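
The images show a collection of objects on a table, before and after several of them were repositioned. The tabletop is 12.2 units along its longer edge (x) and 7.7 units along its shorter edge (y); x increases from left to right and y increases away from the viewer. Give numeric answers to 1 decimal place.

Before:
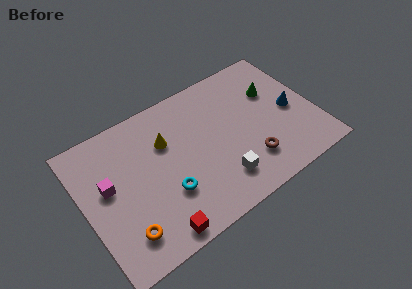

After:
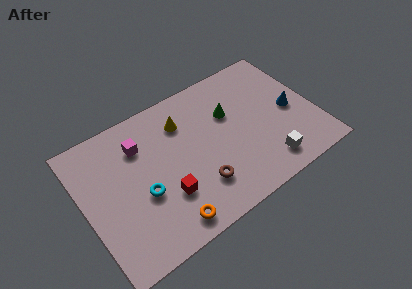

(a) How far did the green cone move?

2.4

From (10.3, 5.1) to (7.9, 5.0), the green cone covered √(2.4² + 0.1²) ≈ 2.4 units.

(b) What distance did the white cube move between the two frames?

2.4

From (6.8, 1.7) to (9.2, 1.3), the white cube covered √(2.4² + 0.4²) ≈ 2.4 units.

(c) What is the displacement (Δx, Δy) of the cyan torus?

(-1.2, 0.6)

The cyan torus was at about (4.1, 2.5) and moved to about (2.9, 3.1).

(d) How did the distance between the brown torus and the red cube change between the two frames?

-3.6

Before: roughly 5.3 units apart; after: 1.7. That's 3.6 units closer together.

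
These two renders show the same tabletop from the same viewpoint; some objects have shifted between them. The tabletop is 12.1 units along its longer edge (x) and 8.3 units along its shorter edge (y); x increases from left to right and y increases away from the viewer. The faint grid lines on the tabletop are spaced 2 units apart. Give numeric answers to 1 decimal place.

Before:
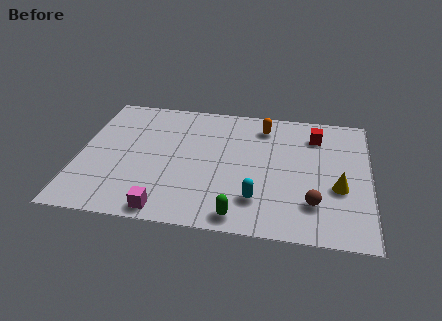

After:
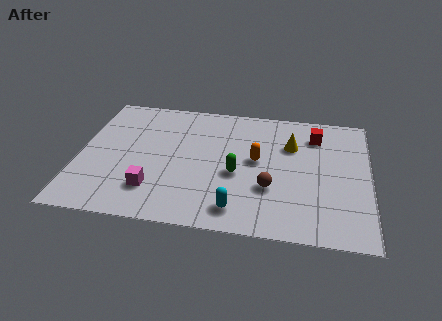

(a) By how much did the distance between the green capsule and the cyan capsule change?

+0.9

The distance was about 1.3 in the first image and 2.2 in the second, so they moved 0.9 units further apart.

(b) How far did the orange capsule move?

2.3

From (7.6, 6.8) to (7.4, 4.5), the orange capsule covered √(0.2² + 2.3²) ≈ 2.3 units.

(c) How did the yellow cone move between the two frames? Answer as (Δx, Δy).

(-2.0, 2.5)

From the two frames, the yellow cone sits at roughly (10.8, 3.2) before and (8.8, 5.7) after.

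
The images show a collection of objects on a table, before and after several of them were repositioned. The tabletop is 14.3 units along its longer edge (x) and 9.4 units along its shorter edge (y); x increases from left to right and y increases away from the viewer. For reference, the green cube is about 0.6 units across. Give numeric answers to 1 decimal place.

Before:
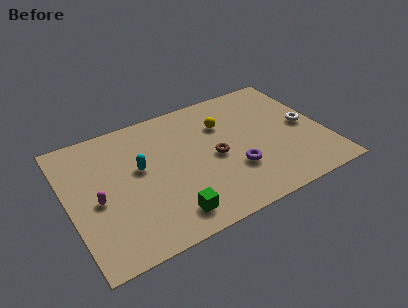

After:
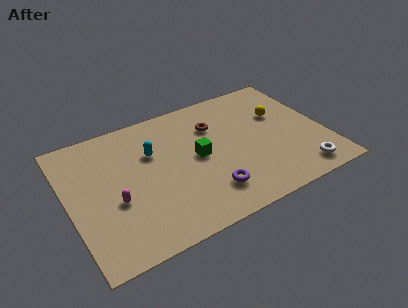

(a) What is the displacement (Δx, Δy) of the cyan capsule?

(0.8, 0.8)

The cyan capsule started near (4.0, 5.4) and ended near (4.8, 6.2).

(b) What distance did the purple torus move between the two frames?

1.8

The purple torus moved from about (9.0, 3.0) to (7.4, 2.1), a distance of √(1.6² + 0.9²) ≈ 1.8.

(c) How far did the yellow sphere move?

3.3

The yellow sphere moved from about (8.9, 6.6) to (12.1, 6.0), a distance of √(3.2² + 0.6²) ≈ 3.3.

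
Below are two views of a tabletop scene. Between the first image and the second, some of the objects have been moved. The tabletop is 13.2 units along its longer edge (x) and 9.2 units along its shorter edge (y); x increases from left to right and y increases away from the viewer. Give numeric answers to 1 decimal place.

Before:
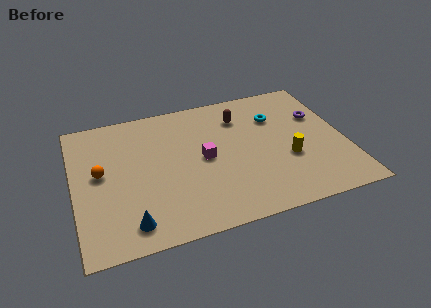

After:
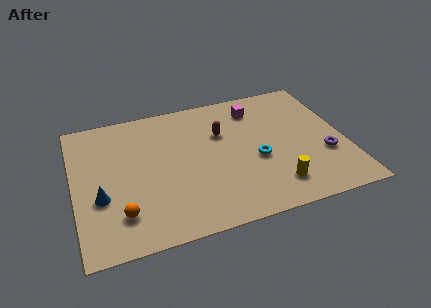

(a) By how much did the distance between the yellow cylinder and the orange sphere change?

-1.7

Before: roughly 9.1 units apart; after: 7.4. That's 1.7 units closer together.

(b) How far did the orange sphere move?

3.0

The orange sphere moved from about (1.3, 5.0) to (2.1, 2.1), a distance of √(0.8² + 2.9²) ≈ 3.0.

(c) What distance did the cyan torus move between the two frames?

3.0

From (10.0, 6.5) to (8.8, 3.8), the cyan torus covered √(1.2² + 2.7²) ≈ 3.0 units.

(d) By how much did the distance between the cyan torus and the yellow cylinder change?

-1.0

They were about 3.1 units apart before and 2.1 after — 1.0 units closer together.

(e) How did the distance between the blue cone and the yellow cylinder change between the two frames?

+0.4

Before: roughly 8.1 units apart; after: 8.5. That's 0.4 units further apart.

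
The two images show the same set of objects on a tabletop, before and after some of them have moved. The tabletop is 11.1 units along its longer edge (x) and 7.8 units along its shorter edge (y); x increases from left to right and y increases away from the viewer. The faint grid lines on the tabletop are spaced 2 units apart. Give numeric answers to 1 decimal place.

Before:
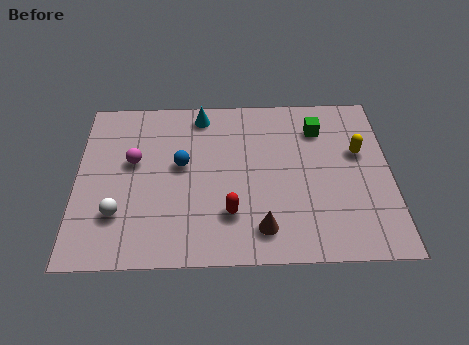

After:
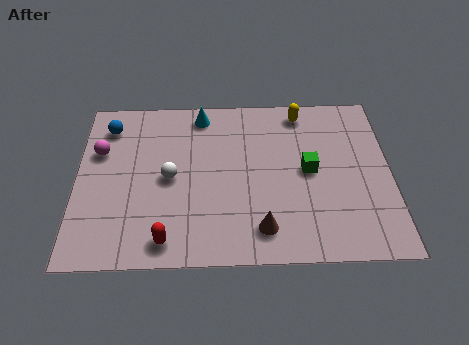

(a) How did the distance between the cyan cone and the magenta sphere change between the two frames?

+0.7

They were about 3.3 units apart before and 4.0 after — 0.7 units further apart.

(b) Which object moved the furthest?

the blue sphere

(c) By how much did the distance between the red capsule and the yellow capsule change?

+2.2

The distance was about 5.3 in the first image and 7.5 in the second, so they moved 2.2 units further apart.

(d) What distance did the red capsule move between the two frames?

2.5

The red capsule was near (5.4, 2.1) before and (3.2, 1.0) after, so it travelled √(2.2² + 1.1²) ≈ 2.5 units.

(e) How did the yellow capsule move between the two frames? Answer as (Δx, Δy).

(-2.0, 2.0)

The yellow capsule started near (10.0, 4.8) and ended near (8.0, 6.8).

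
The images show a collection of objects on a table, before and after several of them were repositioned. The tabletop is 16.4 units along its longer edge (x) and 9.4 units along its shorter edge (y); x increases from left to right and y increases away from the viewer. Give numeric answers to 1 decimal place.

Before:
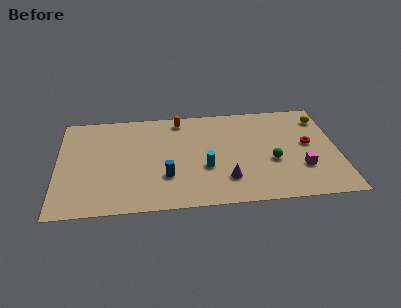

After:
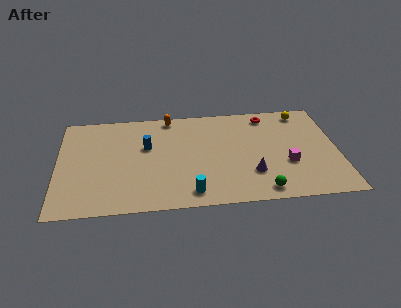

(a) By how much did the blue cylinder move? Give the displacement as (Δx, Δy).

(-1.1, 2.9)

The blue cylinder was at about (6.3, 2.9) and moved to about (5.2, 5.8).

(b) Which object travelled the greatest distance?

the red torus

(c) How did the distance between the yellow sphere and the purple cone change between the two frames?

-1.4

Before: roughly 7.8 units apart; after: 6.4. That's 1.4 units closer together.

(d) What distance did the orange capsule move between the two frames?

0.7

From (7.2, 8.2) to (6.6, 8.5), the orange capsule covered √(0.6² + 0.3²) ≈ 0.7 units.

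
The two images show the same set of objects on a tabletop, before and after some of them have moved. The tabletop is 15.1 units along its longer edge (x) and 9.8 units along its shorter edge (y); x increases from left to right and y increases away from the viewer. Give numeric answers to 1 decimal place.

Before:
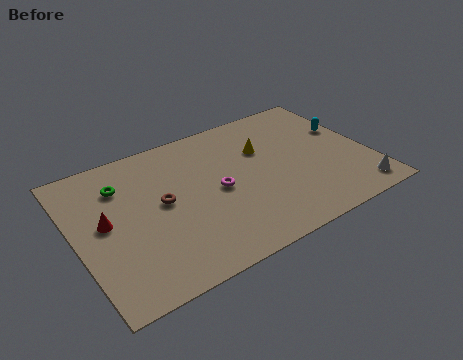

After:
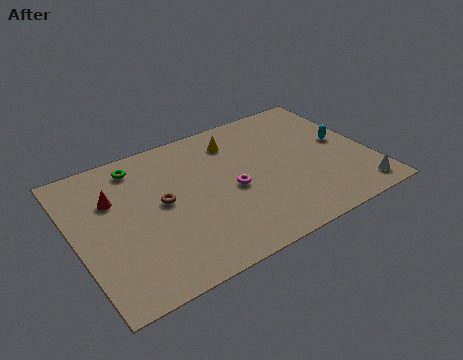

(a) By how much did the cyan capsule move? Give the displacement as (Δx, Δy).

(-0.4, -0.9)

The cyan capsule was at about (14.3, 6.1) and moved to about (13.9, 5.2).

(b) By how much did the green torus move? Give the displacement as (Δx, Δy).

(1.0, 1.0)

The green torus started near (2.6, 7.3) and ended near (3.6, 8.3).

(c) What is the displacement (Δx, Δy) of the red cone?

(0.6, 1.4)

The red cone started near (1.5, 5.2) and ended near (2.1, 6.6).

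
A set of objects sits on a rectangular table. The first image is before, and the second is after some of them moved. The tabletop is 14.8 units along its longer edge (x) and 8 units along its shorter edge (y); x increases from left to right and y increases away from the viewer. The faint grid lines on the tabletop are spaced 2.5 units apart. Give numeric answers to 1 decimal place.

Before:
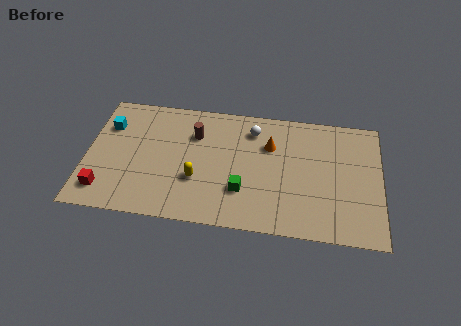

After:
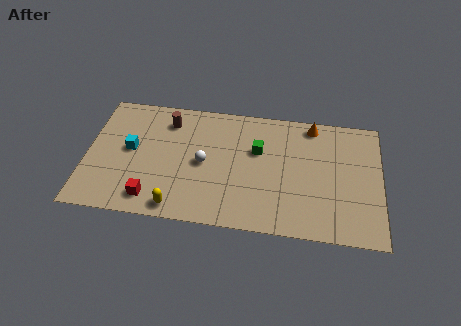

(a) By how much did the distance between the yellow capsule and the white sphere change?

-1.3

Before: roughly 4.5 units apart; after: 3.2. That's 1.3 units closer together.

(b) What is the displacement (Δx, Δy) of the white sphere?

(-2.4, -2.5)

From the two frames, the white sphere sits at roughly (8.3, 6.4) before and (5.9, 3.9) after.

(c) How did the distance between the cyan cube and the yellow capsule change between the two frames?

-1.2

The distance was about 5.4 in the first image and 4.2 in the second, so they moved 1.2 units closer together.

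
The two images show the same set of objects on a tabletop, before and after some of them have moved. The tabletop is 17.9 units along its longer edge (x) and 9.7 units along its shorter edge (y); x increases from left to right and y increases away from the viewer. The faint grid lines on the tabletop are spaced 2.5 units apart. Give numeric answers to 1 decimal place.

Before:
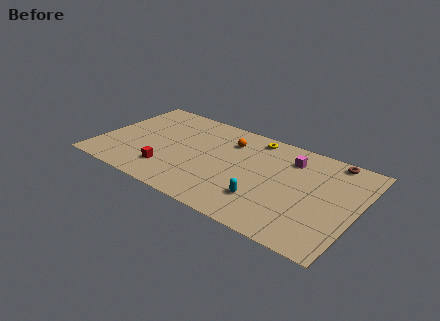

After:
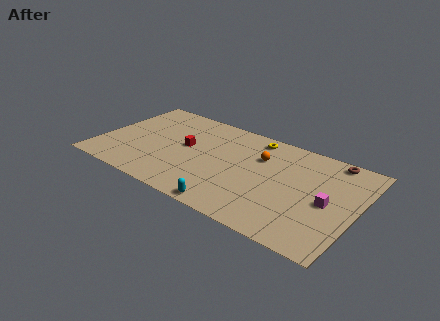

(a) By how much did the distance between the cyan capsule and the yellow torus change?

+1.6

The distance was about 6.1 in the first image and 7.7 in the second, so they moved 1.6 units further apart.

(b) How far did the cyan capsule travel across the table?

2.7

From (11.9, 2.6) to (9.9, 0.8), the cyan capsule covered √(2.0² + 1.8²) ≈ 2.7 units.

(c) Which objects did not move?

the yellow torus and the brown torus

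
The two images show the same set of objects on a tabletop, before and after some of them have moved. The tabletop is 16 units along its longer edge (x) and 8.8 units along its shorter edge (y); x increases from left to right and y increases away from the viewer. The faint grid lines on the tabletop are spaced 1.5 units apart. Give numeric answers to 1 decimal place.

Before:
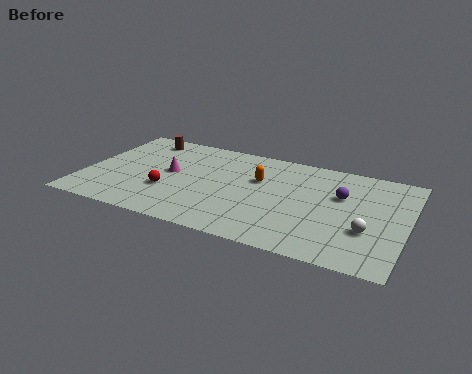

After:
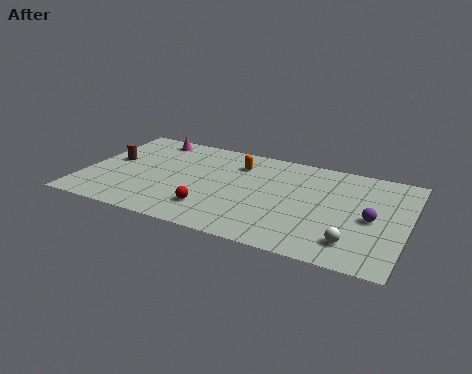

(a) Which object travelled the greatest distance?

the magenta cone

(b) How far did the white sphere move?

1.3

From (14.2, 3.0) to (13.6, 1.8), the white sphere covered √(0.6² + 1.2²) ≈ 1.3 units.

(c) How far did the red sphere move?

2.5

From (4.3, 3.0) to (6.6, 2.1), the red sphere covered √(2.3² + 0.9²) ≈ 2.5 units.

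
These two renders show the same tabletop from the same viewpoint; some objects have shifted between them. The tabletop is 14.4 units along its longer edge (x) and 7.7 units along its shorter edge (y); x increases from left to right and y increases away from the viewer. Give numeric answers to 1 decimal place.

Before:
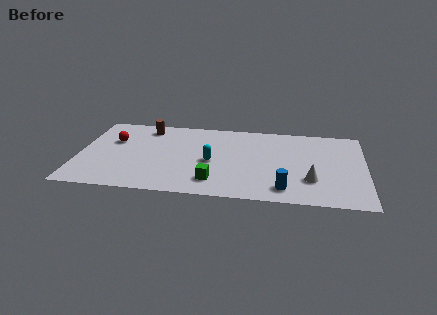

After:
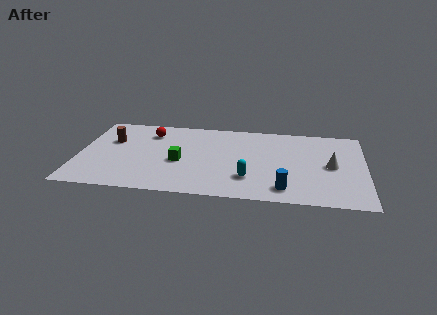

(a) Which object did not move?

the blue cylinder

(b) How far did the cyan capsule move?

2.4

From (6.7, 3.5) to (8.6, 2.1), the cyan capsule covered √(1.9² + 1.4²) ≈ 2.4 units.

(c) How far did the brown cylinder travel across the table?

2.3

The brown cylinder moved from about (3.3, 6.5) to (1.6, 5.0), a distance of √(1.7² + 1.5²) ≈ 2.3.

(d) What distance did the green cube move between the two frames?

2.5

From (6.9, 1.6) to (5.1, 3.3), the green cube covered √(1.8² + 1.7²) ≈ 2.5 units.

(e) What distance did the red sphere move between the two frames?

2.1

The red sphere was near (1.7, 5.0) before and (3.5, 6.0) after, so it travelled √(1.8² + 1.0²) ≈ 2.1 units.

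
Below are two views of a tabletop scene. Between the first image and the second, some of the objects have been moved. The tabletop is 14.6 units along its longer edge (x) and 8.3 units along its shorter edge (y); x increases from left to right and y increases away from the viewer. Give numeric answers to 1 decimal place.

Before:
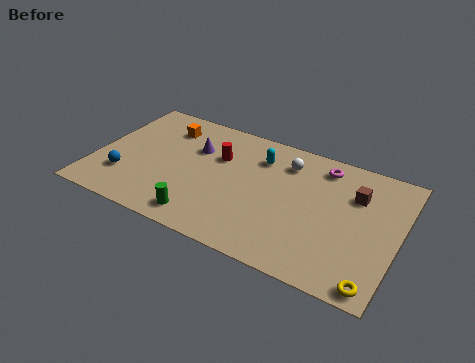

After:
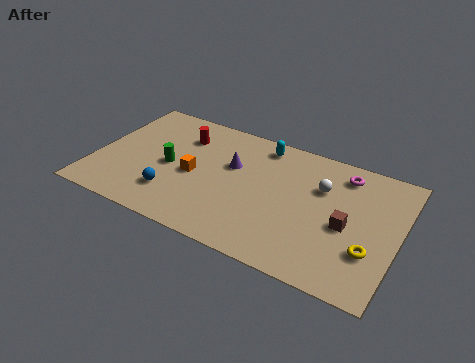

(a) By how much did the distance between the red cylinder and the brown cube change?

+2.1

The distance was about 6.6 in the first image and 8.7 in the second, so they moved 2.1 units further apart.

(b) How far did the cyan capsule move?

0.9

From (7.7, 6.3) to (7.7, 7.2), the cyan capsule covered √(0.0² + 0.9²) ≈ 0.9 units.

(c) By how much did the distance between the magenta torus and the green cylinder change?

+0.9

The distance was about 7.7 in the first image and 8.6 in the second, so they moved 0.9 units further apart.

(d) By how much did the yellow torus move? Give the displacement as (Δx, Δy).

(-0.4, 1.8)

The yellow torus was at about (13.8, 0.8) and moved to about (13.4, 2.6).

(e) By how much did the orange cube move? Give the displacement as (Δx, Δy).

(1.8, -2.7)

From the two frames, the orange cube sits at roughly (3.0, 6.5) before and (4.8, 3.8) after.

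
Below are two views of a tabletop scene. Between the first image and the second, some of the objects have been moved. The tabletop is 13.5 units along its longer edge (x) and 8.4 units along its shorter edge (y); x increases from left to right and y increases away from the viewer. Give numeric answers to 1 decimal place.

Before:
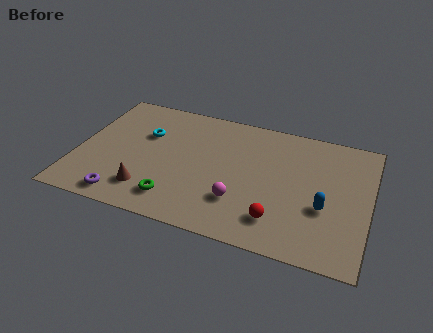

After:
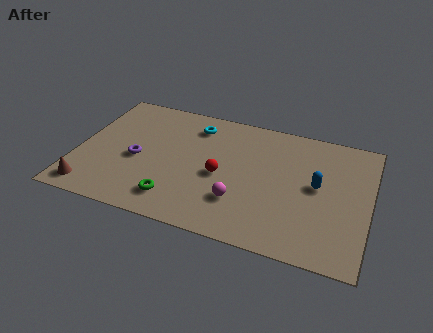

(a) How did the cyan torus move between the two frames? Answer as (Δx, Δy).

(2.2, 1.3)

From the two frames, the cyan torus sits at roughly (3.0, 5.5) before and (5.2, 6.8) after.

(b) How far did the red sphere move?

3.4

From (9.5, 1.8) to (6.7, 3.8), the red sphere covered √(2.8² + 2.0²) ≈ 3.4 units.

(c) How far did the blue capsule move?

1.4

From (11.5, 3.2) to (11.1, 4.5), the blue capsule covered √(0.4² + 1.3²) ≈ 1.4 units.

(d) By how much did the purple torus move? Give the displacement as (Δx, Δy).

(0.3, 2.7)

The purple torus started near (2.5, 1.0) and ended near (2.8, 3.7).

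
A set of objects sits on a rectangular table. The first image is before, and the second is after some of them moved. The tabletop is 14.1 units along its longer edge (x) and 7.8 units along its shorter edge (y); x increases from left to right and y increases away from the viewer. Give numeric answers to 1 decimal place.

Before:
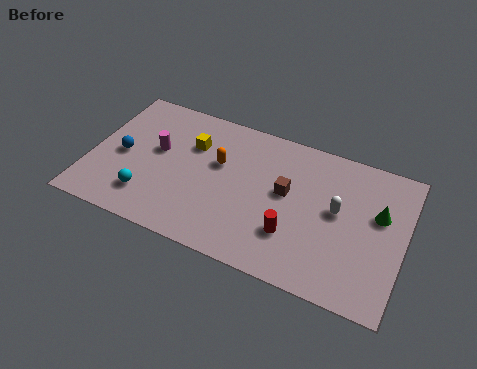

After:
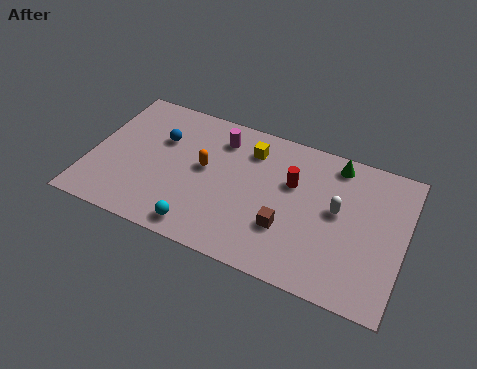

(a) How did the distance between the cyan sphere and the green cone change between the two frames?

-2.5

They were about 10.5 units apart before and 8.0 after — 2.5 units closer together.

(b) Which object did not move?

the white capsule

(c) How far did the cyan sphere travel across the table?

2.6

From (2.8, 1.8) to (5.3, 1.0), the cyan sphere covered √(2.5² + 0.8²) ≈ 2.6 units.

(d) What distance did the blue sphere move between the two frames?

2.2

From (1.4, 3.7) to (3.0, 5.2), the blue sphere covered √(1.6² + 1.5²) ≈ 2.2 units.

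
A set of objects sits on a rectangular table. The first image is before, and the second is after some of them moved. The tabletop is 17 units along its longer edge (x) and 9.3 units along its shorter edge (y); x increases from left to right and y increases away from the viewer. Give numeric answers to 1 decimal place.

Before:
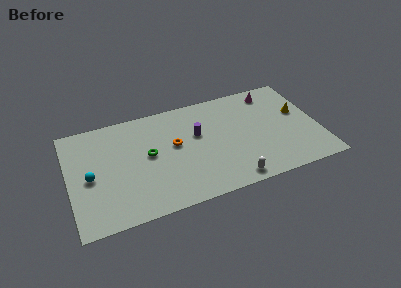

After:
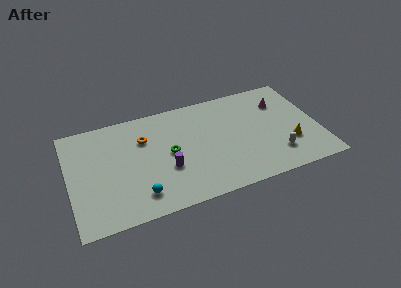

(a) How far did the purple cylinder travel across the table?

3.3

The purple cylinder moved from about (8.8, 5.7) to (6.5, 3.4), a distance of √(2.3² + 2.3²) ≈ 3.3.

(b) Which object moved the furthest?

the cyan sphere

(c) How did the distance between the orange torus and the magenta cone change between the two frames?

+2.0

They were about 7.5 units apart before and 9.5 after — 2.0 units further apart.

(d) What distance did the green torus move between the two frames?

1.4

The green torus moved from about (5.4, 5.0) to (6.8, 4.7), a distance of √(1.4² + 0.3²) ≈ 1.4.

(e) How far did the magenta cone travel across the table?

1.2

From (14.2, 7.9) to (14.7, 6.8), the magenta cone covered √(0.5² + 1.1²) ≈ 1.2 units.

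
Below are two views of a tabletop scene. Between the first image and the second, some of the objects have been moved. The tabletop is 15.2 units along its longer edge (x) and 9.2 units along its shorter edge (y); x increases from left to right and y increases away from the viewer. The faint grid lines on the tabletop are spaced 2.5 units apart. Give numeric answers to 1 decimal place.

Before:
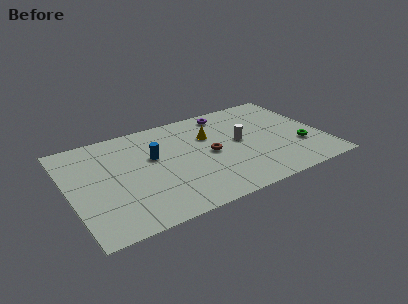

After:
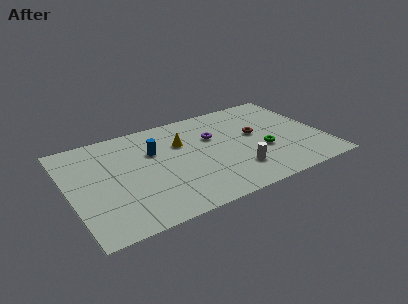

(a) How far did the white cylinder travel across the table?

2.7

The white cylinder moved from about (10.3, 4.9) to (9.7, 2.3), a distance of √(0.6² + 2.6²) ≈ 2.7.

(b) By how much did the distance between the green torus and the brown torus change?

-3.8

Before: roughly 5.5 units apart; after: 1.7. That's 3.8 units closer together.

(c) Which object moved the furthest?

the brown torus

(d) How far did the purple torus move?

2.3

The purple torus was near (9.9, 8.0) before and (8.8, 6.0) after, so it travelled √(1.1² + 2.0²) ≈ 2.3 units.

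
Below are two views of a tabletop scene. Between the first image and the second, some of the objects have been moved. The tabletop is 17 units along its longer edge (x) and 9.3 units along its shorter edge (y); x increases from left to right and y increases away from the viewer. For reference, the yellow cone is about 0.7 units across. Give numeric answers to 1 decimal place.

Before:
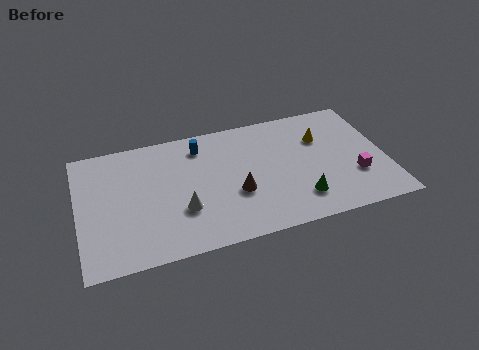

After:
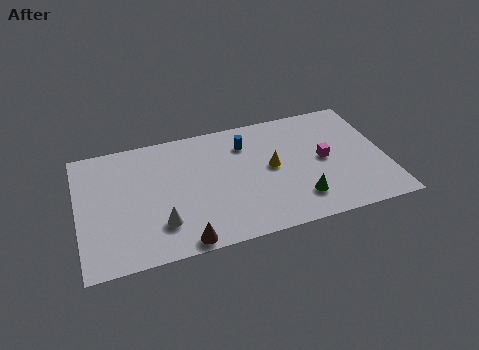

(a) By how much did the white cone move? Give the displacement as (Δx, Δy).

(-1.2, -0.7)

The white cone was at about (5.6, 3.1) and moved to about (4.4, 2.4).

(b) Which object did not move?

the green cone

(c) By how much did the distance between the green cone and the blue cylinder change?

-1.9

The distance was about 7.5 in the first image and 5.6 in the second, so they moved 1.9 units closer together.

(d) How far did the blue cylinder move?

2.5

The blue cylinder moved from about (6.9, 7.6) to (9.4, 7.1), a distance of √(2.5² + 0.5²) ≈ 2.5.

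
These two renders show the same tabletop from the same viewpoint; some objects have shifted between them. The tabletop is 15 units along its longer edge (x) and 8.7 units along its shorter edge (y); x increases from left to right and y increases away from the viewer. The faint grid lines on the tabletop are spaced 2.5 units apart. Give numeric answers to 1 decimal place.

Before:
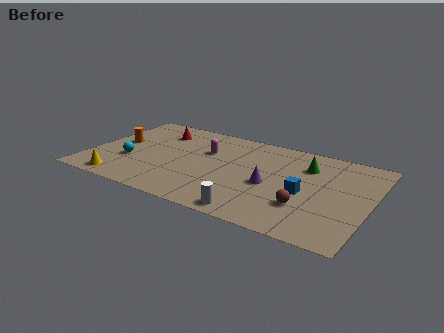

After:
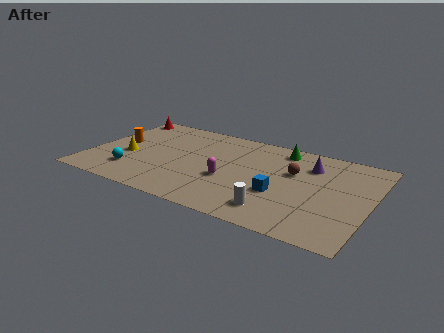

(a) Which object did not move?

the orange cylinder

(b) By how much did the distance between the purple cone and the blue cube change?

+1.7

Before: roughly 1.8 units apart; after: 3.5. That's 1.7 units further apart.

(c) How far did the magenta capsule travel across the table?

2.8

From (6.0, 5.7) to (7.6, 3.4), the magenta capsule covered √(1.6² + 2.3²) ≈ 2.8 units.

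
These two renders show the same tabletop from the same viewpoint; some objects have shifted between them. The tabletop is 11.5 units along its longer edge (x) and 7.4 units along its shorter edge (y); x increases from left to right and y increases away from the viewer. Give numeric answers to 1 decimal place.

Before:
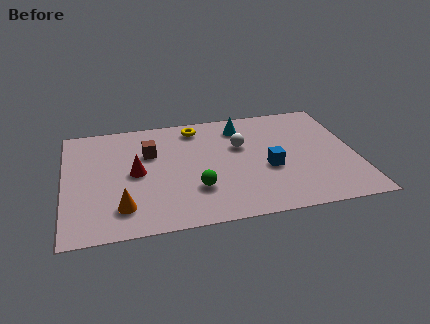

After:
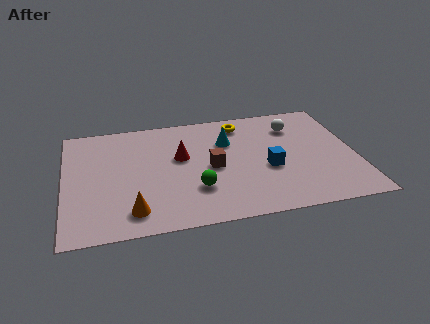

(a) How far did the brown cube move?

2.8

The brown cube was near (3.4, 4.9) before and (5.8, 3.5) after, so it travelled √(2.4² + 1.4²) ≈ 2.8 units.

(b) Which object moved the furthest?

the brown cube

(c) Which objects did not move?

the blue cube and the green sphere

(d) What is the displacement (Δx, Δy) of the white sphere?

(2.2, 0.9)

The white sphere started near (7.0, 4.7) and ended near (9.2, 5.6).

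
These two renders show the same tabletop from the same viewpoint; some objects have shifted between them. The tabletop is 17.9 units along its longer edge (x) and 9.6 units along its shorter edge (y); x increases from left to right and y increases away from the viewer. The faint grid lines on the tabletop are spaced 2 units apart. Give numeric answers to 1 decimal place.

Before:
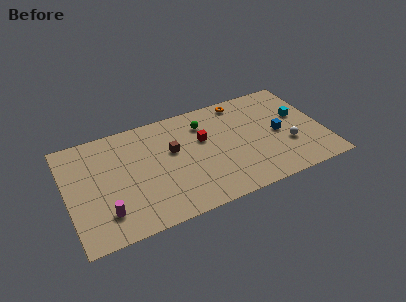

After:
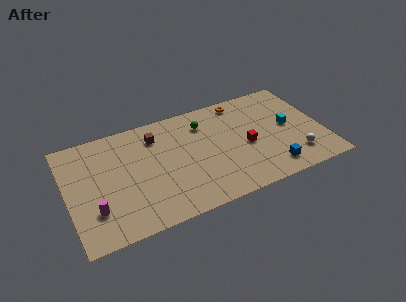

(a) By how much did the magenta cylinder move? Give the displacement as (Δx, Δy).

(-0.7, 0.5)

From the two frames, the magenta cylinder sits at roughly (2.4, 2.2) before and (1.7, 2.7) after.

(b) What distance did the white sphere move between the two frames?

1.3

The white sphere moved from about (15.3, 3.3) to (15.7, 2.1), a distance of √(0.4² + 1.2²) ≈ 1.3.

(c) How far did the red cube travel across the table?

3.4

The red cube was near (9.6, 6.0) before and (12.5, 4.3) after, so it travelled √(2.9² + 1.7²) ≈ 3.4 units.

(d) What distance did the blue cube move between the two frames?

3.1

From (14.8, 4.6) to (13.9, 1.6), the blue cube covered √(0.9² + 3.0²) ≈ 3.1 units.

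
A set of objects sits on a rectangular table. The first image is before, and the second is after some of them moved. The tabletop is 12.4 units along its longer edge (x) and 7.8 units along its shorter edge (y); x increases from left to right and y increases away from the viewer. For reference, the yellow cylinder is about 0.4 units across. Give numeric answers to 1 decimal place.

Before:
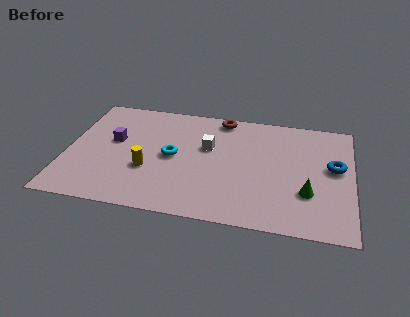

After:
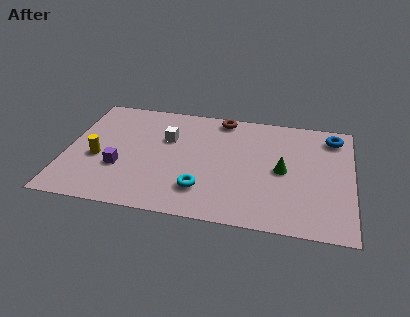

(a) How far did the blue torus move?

2.1

The blue torus moved from about (11.6, 4.4) to (11.5, 6.5), a distance of √(0.1² + 2.1²) ≈ 2.1.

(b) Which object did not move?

the brown torus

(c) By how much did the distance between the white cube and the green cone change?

+0.3

The distance was about 5.0 in the first image and 5.3 in the second, so they moved 0.3 units further apart.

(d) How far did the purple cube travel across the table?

1.8

The purple cube moved from about (2.0, 4.5) to (2.4, 2.7), a distance of √(0.4² + 1.8²) ≈ 1.8.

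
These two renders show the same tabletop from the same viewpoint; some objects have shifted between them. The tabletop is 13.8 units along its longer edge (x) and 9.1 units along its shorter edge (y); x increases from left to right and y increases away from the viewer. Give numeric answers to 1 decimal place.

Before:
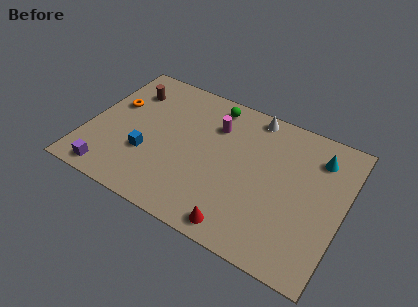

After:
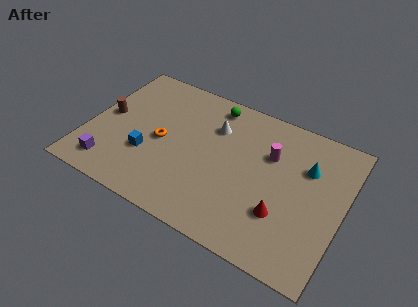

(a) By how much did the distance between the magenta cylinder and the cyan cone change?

-3.6

Before: roughly 5.6 units apart; after: 2.0. That's 3.6 units closer together.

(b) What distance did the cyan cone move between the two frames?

1.0

The cyan cone was near (12.2, 7.1) before and (11.7, 6.2) after, so it travelled √(0.5² + 0.9²) ≈ 1.0 units.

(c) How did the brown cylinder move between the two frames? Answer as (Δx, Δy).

(-0.9, -2.2)

From the two frames, the brown cylinder sits at roughly (1.8, 6.9) before and (0.9, 4.7) after.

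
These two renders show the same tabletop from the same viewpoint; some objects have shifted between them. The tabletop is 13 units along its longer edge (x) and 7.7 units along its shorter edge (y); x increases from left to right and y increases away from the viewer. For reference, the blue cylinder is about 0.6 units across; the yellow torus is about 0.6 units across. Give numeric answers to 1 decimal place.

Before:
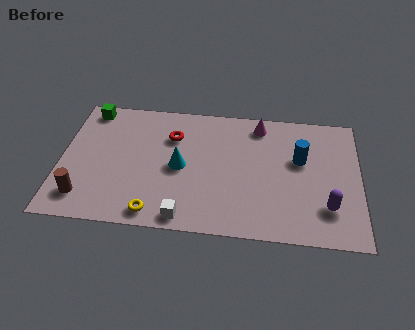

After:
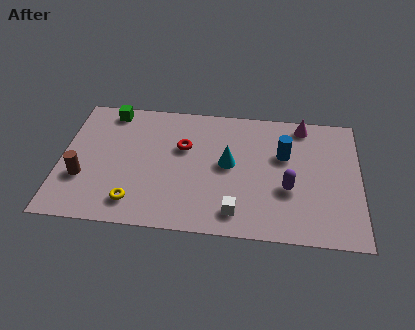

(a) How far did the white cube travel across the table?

2.3

From (5.5, 0.8) to (7.7, 1.3), the white cube covered √(2.2² + 0.5²) ≈ 2.3 units.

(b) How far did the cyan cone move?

2.1

From (5.2, 3.7) to (7.3, 4.1), the cyan cone covered √(2.1² + 0.4²) ≈ 2.1 units.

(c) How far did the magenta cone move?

1.9

The magenta cone was near (8.6, 6.6) before and (10.5, 6.8) after, so it travelled √(1.9² + 0.2²) ≈ 1.9 units.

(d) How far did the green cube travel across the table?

0.9

From (1.1, 6.8) to (2.0, 6.8), the green cube covered √(0.9² + 0.0²) ≈ 0.9 units.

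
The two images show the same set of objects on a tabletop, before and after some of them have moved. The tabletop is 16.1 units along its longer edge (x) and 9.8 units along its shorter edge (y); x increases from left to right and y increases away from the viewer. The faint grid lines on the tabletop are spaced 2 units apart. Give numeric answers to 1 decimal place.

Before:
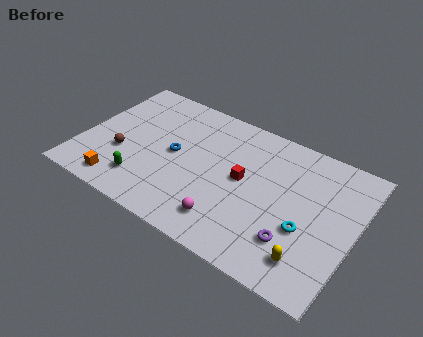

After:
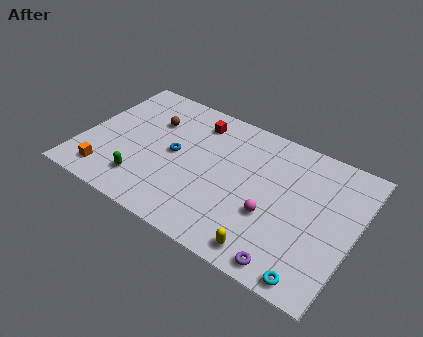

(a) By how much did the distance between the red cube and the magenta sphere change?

+3.5

Before: roughly 3.3 units apart; after: 6.8. That's 3.5 units further apart.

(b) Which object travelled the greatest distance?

the red cube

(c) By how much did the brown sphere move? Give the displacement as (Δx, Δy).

(1.2, 3.3)

The brown sphere started near (2.5, 3.5) and ended near (3.7, 6.8).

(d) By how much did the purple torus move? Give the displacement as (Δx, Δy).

(0.0, -1.6)

The purple torus was at about (12.9, 2.6) and moved to about (12.9, 1.0).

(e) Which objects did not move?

the green capsule and the blue torus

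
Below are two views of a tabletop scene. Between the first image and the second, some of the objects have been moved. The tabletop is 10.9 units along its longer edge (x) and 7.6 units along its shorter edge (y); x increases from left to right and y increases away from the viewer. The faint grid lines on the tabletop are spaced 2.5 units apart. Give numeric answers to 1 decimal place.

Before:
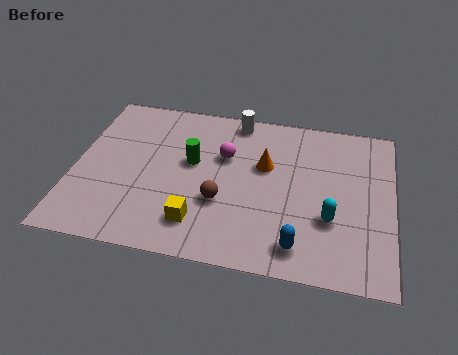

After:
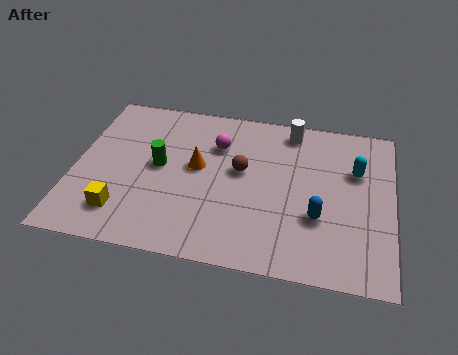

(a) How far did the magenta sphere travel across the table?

0.6

The magenta sphere was near (5.1, 4.9) before and (4.8, 5.4) after, so it travelled √(0.3² + 0.5²) ≈ 0.6 units.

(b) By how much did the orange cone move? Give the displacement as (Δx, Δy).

(-2.3, -0.5)

The orange cone started near (6.5, 4.7) and ended near (4.2, 4.2).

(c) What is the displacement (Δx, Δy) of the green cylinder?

(-1.1, -0.4)

The green cylinder started near (4.0, 4.4) and ended near (2.9, 4.0).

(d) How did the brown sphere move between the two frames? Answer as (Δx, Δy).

(0.6, 1.6)

The brown sphere started near (5.1, 2.7) and ended near (5.7, 4.3).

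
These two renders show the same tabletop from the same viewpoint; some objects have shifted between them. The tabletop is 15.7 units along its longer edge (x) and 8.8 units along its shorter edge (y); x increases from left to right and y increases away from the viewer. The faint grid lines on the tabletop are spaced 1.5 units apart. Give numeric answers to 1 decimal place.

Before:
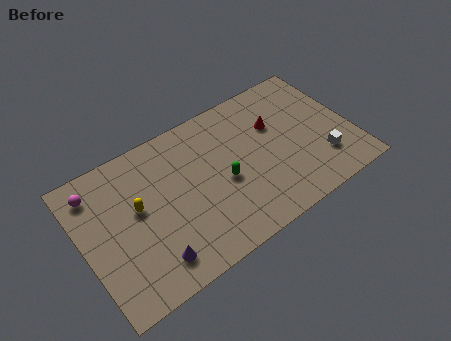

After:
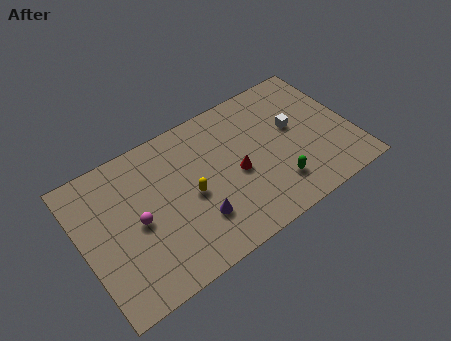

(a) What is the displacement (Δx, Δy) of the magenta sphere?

(2.0, -3.0)

From the two frames, the magenta sphere sits at roughly (1.1, 7.2) before and (3.1, 4.2) after.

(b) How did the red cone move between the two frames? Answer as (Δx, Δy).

(-2.6, -1.8)

The red cone started near (11.5, 5.8) and ended near (8.9, 4.0).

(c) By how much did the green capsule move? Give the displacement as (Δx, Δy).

(2.8, -1.8)

From the two frames, the green capsule sits at roughly (8.1, 3.9) before and (10.9, 2.1) after.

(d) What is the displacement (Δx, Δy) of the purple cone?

(2.8, 0.9)

The purple cone started near (3.5, 1.6) and ended near (6.3, 2.5).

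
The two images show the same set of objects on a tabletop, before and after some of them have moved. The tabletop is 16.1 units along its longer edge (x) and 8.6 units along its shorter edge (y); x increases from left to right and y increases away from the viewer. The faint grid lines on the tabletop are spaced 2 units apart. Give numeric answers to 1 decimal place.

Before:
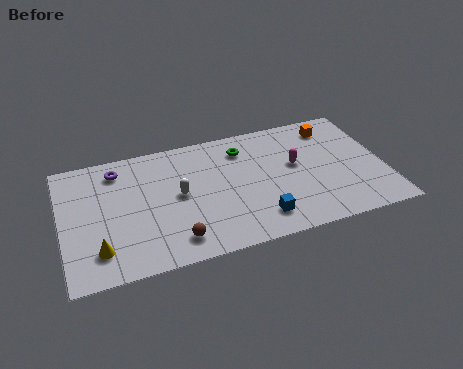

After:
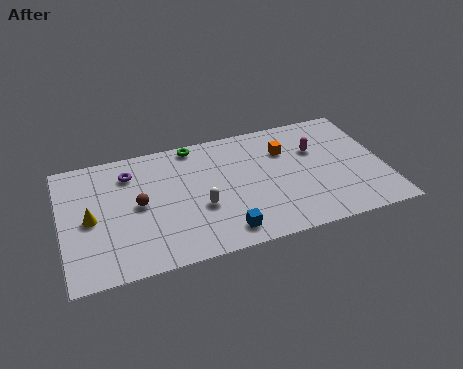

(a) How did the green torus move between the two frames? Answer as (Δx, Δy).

(-2.4, 1.0)

From the two frames, the green torus sits at roughly (9.2, 6.8) before and (6.8, 7.8) after.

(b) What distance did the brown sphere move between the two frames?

3.3

The brown sphere was near (5.4, 1.5) before and (3.8, 4.4) after, so it travelled √(1.6² + 2.9²) ≈ 3.3 units.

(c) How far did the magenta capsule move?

1.4

The magenta capsule moved from about (11.7, 4.9) to (12.8, 5.7), a distance of √(1.1² + 0.8²) ≈ 1.4.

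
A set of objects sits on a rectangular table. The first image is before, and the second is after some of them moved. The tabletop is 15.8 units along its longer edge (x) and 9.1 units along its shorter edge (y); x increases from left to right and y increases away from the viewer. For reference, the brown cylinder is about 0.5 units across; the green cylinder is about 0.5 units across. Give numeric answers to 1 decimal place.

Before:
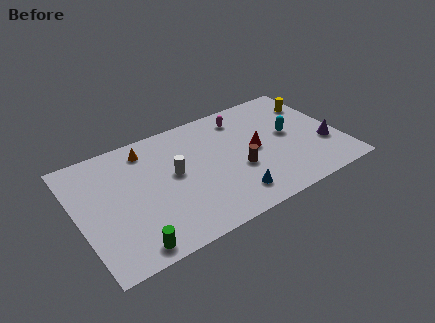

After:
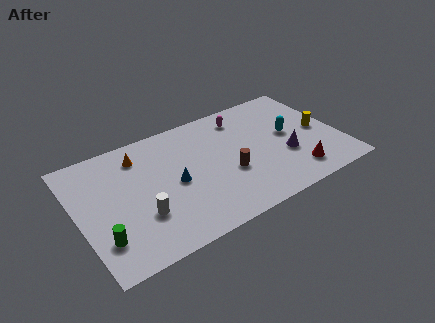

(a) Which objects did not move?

the magenta capsule and the cyan capsule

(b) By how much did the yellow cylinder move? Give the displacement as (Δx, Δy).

(-0.1, -2.4)

The yellow cylinder started near (14.8, 6.8) and ended near (14.7, 4.4).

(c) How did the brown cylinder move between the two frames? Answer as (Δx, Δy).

(-0.6, 0.0)

The brown cylinder started near (9.5, 3.5) and ended near (8.9, 3.5).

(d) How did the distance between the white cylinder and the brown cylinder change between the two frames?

+1.4

They were about 4.0 units apart before and 5.4 after — 1.4 units further apart.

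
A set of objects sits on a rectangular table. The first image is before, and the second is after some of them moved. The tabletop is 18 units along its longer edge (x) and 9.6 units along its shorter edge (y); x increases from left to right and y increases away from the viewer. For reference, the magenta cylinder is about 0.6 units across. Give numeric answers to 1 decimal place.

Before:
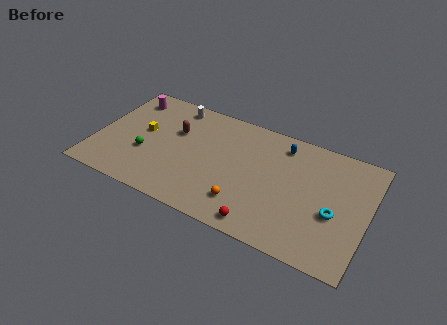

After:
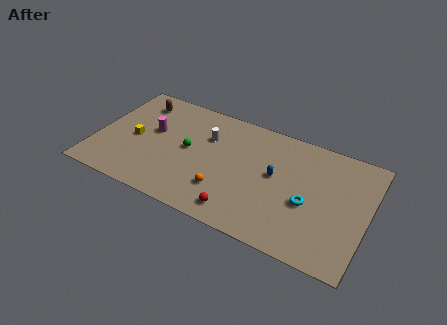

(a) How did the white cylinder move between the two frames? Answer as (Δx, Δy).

(2.5, -1.8)

The white cylinder was at about (4.7, 8.4) and moved to about (7.2, 6.6).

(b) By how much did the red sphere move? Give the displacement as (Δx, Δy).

(-1.5, 0.3)

The red sphere was at about (11.5, 1.1) and moved to about (10.0, 1.4).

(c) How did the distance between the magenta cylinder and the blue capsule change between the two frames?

-2.2

They were about 10.5 units apart before and 8.3 after — 2.2 units closer together.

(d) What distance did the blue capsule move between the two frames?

2.7

From (12.1, 8.0) to (11.9, 5.3), the blue capsule covered √(0.2² + 2.7²) ≈ 2.7 units.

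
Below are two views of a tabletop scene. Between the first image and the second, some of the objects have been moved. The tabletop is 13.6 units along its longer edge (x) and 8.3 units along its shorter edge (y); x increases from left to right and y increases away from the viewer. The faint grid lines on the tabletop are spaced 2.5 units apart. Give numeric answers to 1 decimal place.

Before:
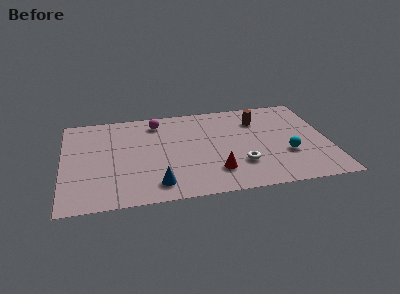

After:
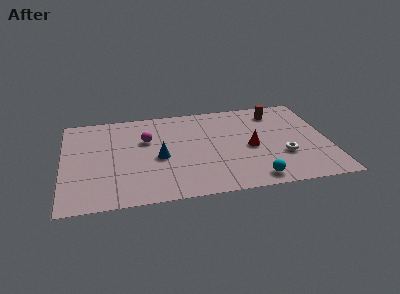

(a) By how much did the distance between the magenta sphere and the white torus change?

+1.3

Before: roughly 6.1 units apart; after: 7.4. That's 1.3 units further apart.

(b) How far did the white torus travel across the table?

2.2

The white torus moved from about (9.0, 2.4) to (11.2, 2.8), a distance of √(2.2² + 0.4²) ≈ 2.2.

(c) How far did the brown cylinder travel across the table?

1.2

From (10.1, 6.2) to (11.1, 6.8), the brown cylinder covered √(1.0² + 0.6²) ≈ 1.2 units.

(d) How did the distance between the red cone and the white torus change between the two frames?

+0.5

Before: roughly 1.4 units apart; after: 1.9. That's 0.5 units further apart.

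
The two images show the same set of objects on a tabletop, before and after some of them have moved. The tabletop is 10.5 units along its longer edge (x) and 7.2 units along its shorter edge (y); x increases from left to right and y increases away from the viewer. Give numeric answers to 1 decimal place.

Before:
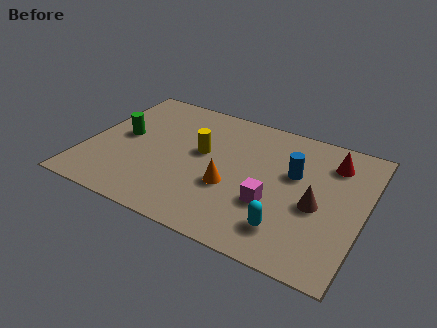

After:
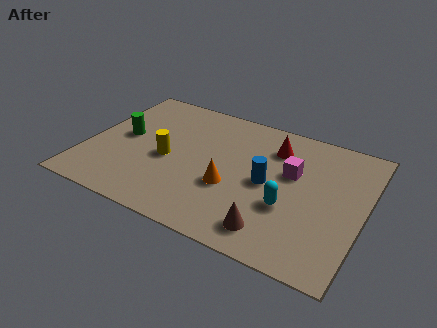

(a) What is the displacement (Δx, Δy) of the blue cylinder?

(-0.9, -0.9)

The blue cylinder started near (7.8, 4.4) and ended near (6.9, 3.5).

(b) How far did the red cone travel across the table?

2.2

The red cone was near (9.1, 5.6) before and (6.9, 5.5) after, so it travelled √(2.2² + 0.1²) ≈ 2.2 units.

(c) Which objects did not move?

the orange cone and the green cylinder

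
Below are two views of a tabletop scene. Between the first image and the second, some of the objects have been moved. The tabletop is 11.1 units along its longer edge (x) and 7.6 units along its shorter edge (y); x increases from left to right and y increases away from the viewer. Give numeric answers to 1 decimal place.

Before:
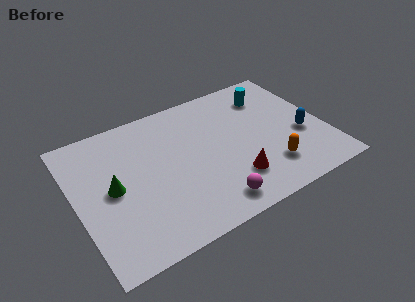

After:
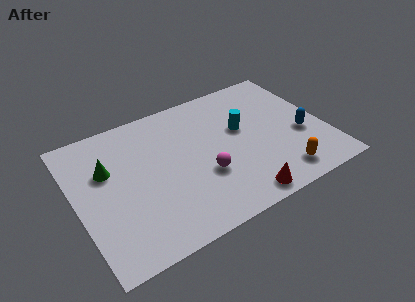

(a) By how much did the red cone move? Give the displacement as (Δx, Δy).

(0.1, -1.1)

The red cone started near (6.7, 1.9) and ended near (6.8, 0.8).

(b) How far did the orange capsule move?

0.7

From (8.3, 1.8) to (8.7, 1.2), the orange capsule covered √(0.4² + 0.6²) ≈ 0.7 units.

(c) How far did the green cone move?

1.1

The green cone was near (1.6, 3.8) before and (1.5, 4.9) after, so it travelled √(0.1² + 1.1²) ≈ 1.1 units.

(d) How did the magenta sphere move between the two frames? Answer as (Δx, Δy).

(-0.1, 1.6)

The magenta sphere was at about (5.6, 1.1) and moved to about (5.5, 2.7).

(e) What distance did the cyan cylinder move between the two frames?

2.1

From (9.0, 5.9) to (7.5, 4.5), the cyan cylinder covered √(1.5² + 1.4²) ≈ 2.1 units.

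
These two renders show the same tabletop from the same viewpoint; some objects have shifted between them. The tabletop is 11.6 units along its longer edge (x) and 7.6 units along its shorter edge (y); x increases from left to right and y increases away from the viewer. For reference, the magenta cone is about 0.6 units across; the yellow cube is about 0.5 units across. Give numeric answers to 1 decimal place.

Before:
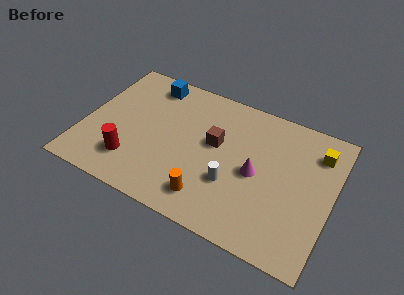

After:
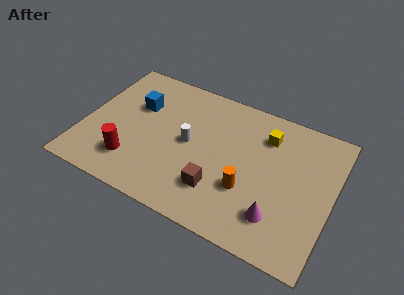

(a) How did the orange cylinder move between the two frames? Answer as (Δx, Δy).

(1.6, 1.2)

The orange cylinder was at about (6.2, 1.4) and moved to about (7.8, 2.6).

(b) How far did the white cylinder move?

2.6

The white cylinder moved from about (7.1, 2.6) to (4.9, 3.9), a distance of √(2.2² + 1.3²) ≈ 2.6.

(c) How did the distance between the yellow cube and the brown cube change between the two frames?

-0.6

They were about 4.8 units apart before and 4.2 after — 0.6 units closer together.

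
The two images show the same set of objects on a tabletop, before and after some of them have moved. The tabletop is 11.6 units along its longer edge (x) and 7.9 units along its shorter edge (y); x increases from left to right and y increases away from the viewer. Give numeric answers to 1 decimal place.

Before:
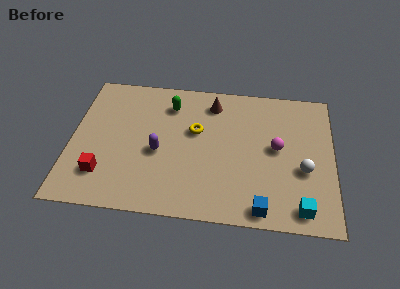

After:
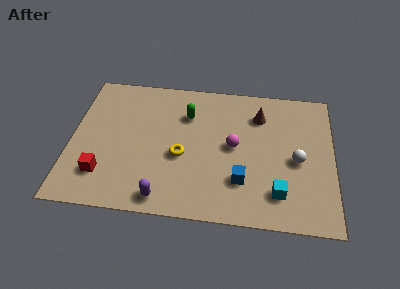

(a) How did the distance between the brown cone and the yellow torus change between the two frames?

+2.5

Before: roughly 1.8 units apart; after: 4.3. That's 2.5 units further apart.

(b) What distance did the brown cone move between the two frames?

2.2

The brown cone moved from about (6.2, 6.5) to (8.3, 6.0), a distance of √(2.1² + 0.5²) ≈ 2.2.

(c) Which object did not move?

the red cube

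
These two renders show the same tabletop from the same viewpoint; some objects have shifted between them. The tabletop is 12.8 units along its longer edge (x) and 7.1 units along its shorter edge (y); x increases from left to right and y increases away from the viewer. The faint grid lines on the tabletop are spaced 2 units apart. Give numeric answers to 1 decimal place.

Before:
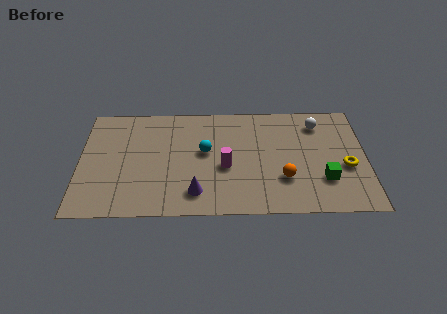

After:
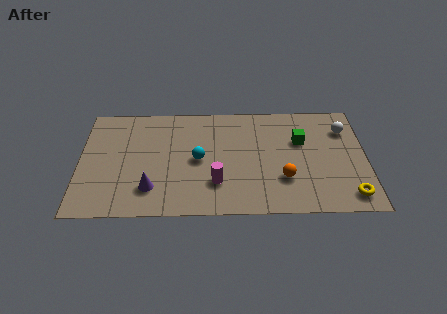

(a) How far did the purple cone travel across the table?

2.0

The purple cone moved from about (5.2, 1.4) to (3.2, 1.7), a distance of √(2.0² + 0.3²) ≈ 2.0.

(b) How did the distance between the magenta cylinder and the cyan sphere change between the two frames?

+0.4

The distance was about 1.3 in the first image and 1.7 in the second, so they moved 0.4 units further apart.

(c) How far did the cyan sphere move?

0.6

The cyan sphere was near (5.6, 4.0) before and (5.3, 3.5) after, so it travelled √(0.3² + 0.5²) ≈ 0.6 units.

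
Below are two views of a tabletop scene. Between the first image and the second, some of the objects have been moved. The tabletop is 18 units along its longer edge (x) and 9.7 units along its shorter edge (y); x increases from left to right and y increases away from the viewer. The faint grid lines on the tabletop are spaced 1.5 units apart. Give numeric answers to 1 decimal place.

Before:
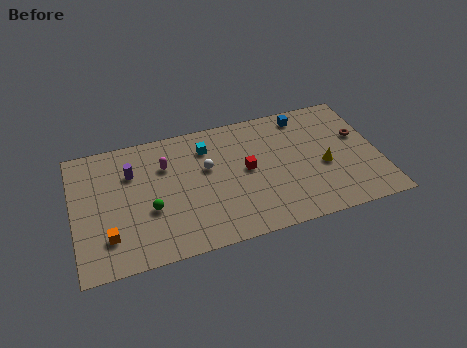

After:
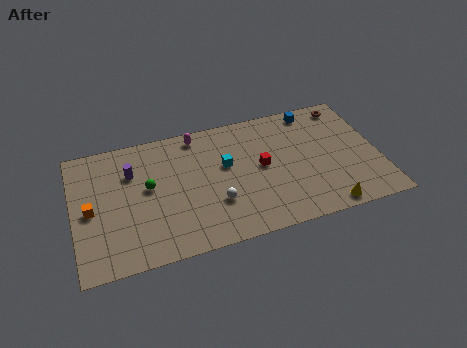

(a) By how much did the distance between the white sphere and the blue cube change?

+1.9

They were about 6.5 units apart before and 8.4 after — 1.9 units further apart.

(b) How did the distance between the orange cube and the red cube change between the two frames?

+1.4

They were about 8.7 units apart before and 10.1 after — 1.4 units further apart.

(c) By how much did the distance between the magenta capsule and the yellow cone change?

+0.8

They were about 9.6 units apart before and 10.4 after — 0.8 units further apart.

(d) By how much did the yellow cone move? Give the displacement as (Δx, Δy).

(-0.2, -3.2)

The yellow cone was at about (14.7, 4.1) and moved to about (14.5, 0.9).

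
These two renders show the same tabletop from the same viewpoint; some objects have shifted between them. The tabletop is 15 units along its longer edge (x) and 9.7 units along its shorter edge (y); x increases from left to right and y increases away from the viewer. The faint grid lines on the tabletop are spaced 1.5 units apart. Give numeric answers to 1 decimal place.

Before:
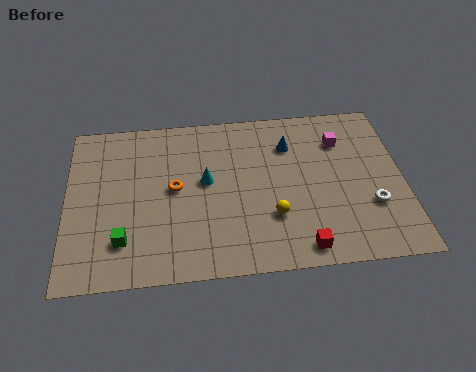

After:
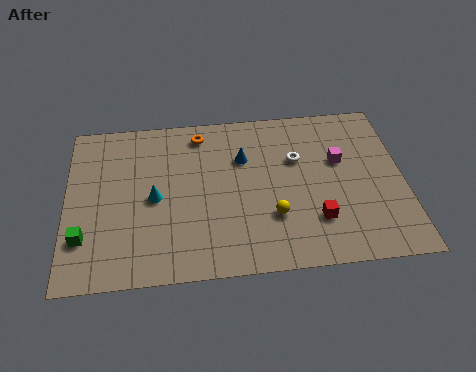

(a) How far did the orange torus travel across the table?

3.4

The orange torus was near (4.8, 5.1) before and (6.0, 8.3) after, so it travelled √(1.2² + 3.2²) ≈ 3.4 units.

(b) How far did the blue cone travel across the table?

2.2

From (10.0, 7.2) to (7.9, 6.6), the blue cone covered √(2.1² + 0.6²) ≈ 2.2 units.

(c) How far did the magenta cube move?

1.2

The magenta cube was near (12.3, 7.2) before and (12.2, 6.0) after, so it travelled √(0.1² + 1.2²) ≈ 1.2 units.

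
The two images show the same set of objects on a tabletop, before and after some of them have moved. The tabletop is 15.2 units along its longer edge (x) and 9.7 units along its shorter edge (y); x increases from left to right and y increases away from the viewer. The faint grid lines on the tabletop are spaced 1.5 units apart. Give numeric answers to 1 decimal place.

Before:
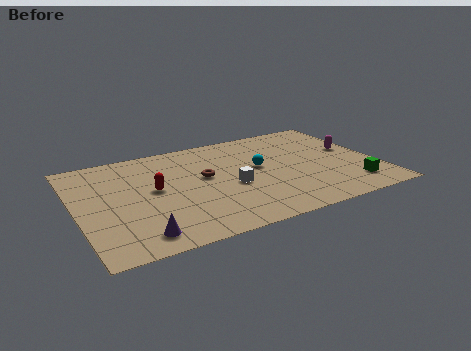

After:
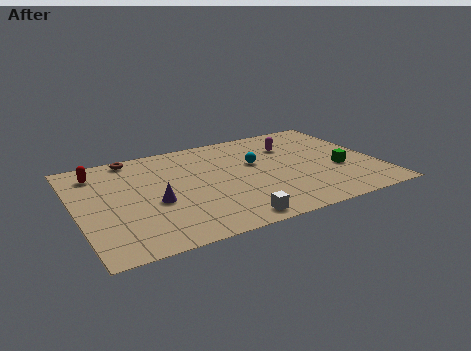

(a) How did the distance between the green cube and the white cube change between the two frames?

+0.3

They were about 6.3 units apart before and 6.6 after — 0.3 units further apart.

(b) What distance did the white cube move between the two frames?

3.1

The white cube moved from about (7.7, 4.1) to (7.2, 1.0), a distance of √(0.5² + 3.1²) ≈ 3.1.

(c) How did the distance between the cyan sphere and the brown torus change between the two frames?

+3.9

Before: roughly 2.8 units apart; after: 6.7. That's 3.9 units further apart.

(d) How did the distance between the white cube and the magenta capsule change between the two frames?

+0.6

Before: roughly 6.6 units apart; after: 7.2. That's 0.6 units further apart.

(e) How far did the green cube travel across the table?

1.8

From (13.6, 1.9) to (13.2, 3.7), the green cube covered √(0.4² + 1.8²) ≈ 1.8 units.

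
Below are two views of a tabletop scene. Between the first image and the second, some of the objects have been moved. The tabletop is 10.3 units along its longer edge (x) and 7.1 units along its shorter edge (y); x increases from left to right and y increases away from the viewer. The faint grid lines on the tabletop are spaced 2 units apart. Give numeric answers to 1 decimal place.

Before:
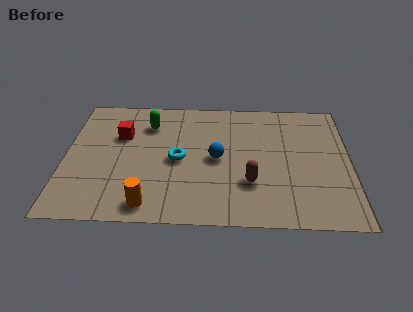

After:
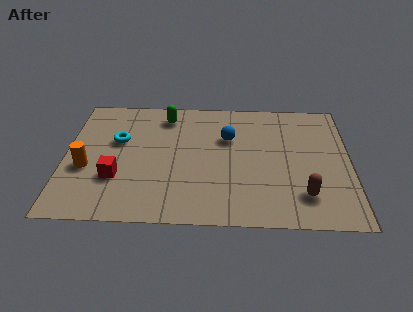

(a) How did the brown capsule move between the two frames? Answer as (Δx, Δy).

(1.9, -0.6)

From the two frames, the brown capsule sits at roughly (6.7, 2.2) before and (8.6, 1.6) after.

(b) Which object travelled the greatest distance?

the orange cylinder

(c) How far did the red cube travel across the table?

2.4

From (2.0, 4.7) to (1.9, 2.3), the red cube covered √(0.1² + 2.4²) ≈ 2.4 units.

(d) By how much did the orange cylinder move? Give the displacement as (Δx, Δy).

(-2.3, 1.9)

The orange cylinder started near (3.1, 0.9) and ended near (0.8, 2.8).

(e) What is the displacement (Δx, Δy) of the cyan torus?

(-2.2, 1.0)

From the two frames, the cyan torus sits at roughly (4.1, 3.4) before and (1.9, 4.4) after.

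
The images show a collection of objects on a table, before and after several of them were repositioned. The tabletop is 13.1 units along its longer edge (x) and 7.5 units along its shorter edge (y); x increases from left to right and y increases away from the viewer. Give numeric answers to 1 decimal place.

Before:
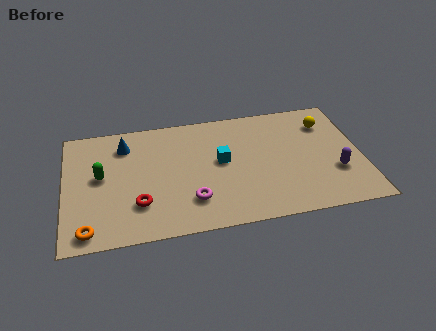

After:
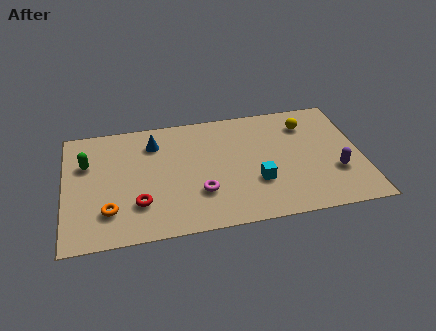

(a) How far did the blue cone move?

1.3

The blue cone moved from about (2.7, 5.9) to (4.0, 5.8), a distance of √(1.3² + 0.1²) ≈ 1.3.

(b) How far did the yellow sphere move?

0.9

The yellow sphere was near (11.7, 5.7) before and (10.8, 5.8) after, so it travelled √(0.9² + 0.1²) ≈ 0.9 units.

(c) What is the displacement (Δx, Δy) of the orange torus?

(0.9, 1.0)

The orange torus started near (1.0, 0.9) and ended near (1.9, 1.9).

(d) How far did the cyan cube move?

2.2

From (6.9, 4.1) to (8.4, 2.5), the cyan cube covered √(1.5² + 1.6²) ≈ 2.2 units.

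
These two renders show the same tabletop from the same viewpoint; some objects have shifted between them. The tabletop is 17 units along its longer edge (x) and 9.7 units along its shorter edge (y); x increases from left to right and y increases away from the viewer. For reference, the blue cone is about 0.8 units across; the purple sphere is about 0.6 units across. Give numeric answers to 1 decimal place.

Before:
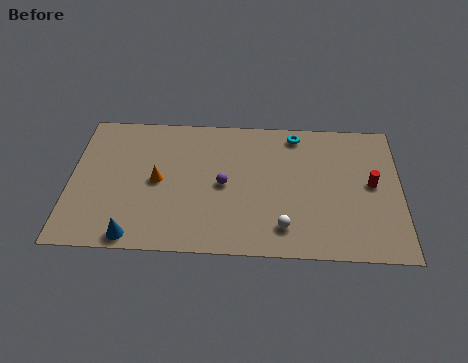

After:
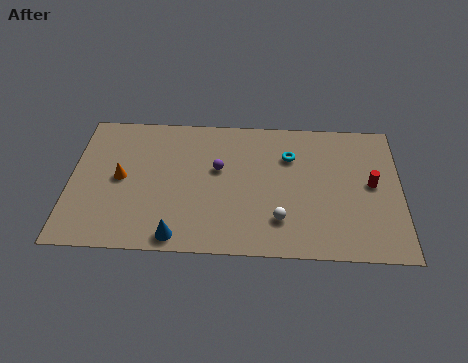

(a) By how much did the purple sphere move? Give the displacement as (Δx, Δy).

(-0.3, 1.1)

From the two frames, the purple sphere sits at roughly (7.9, 4.7) before and (7.6, 5.8) after.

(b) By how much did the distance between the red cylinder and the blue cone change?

-2.1

They were about 12.8 units apart before and 10.7 after — 2.1 units closer together.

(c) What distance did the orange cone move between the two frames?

1.9

The orange cone was near (4.5, 4.8) before and (2.6, 4.9) after, so it travelled √(1.9² + 0.1²) ≈ 1.9 units.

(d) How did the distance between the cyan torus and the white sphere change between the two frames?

-2.1

Before: roughly 6.6 units apart; after: 4.5. That's 2.1 units closer together.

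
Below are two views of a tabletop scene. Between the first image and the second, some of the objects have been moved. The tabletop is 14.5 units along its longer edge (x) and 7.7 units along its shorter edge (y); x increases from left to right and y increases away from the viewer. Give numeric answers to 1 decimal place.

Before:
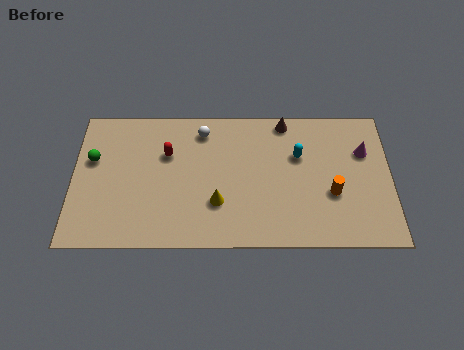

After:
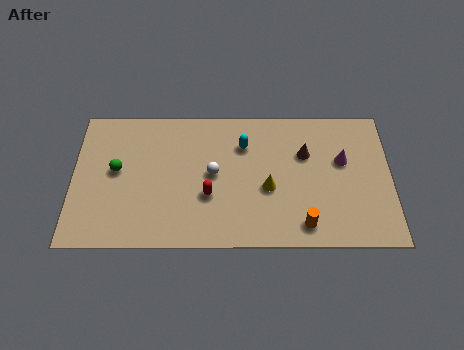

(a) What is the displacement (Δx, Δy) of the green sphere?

(1.1, -0.6)

The green sphere was at about (0.9, 4.8) and moved to about (2.0, 4.2).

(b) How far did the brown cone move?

2.0

The brown cone was near (9.7, 6.9) before and (10.6, 5.1) after, so it travelled √(0.9² + 1.8²) ≈ 2.0 units.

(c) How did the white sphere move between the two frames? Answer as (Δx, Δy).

(0.5, -2.4)

The white sphere was at about (5.9, 6.4) and moved to about (6.4, 4.0).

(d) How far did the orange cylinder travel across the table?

2.1

The orange cylinder was near (11.8, 2.9) before and (10.5, 1.2) after, so it travelled √(1.3² + 1.7²) ≈ 2.1 units.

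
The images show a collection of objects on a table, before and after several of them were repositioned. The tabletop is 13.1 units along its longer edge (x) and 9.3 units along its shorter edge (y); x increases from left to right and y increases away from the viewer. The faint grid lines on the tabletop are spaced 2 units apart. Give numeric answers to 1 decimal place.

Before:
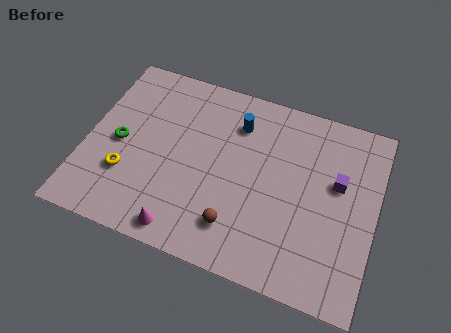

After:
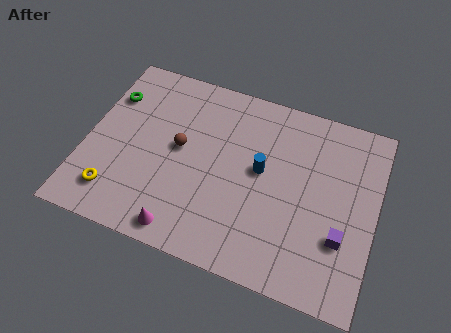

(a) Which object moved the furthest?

the brown sphere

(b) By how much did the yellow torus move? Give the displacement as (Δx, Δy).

(-0.4, -1.1)

From the two frames, the yellow torus sits at roughly (2.0, 2.9) before and (1.6, 1.8) after.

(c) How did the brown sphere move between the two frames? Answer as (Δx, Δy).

(-2.9, 3.0)

The brown sphere started near (7.1, 2.0) and ended near (4.2, 5.0).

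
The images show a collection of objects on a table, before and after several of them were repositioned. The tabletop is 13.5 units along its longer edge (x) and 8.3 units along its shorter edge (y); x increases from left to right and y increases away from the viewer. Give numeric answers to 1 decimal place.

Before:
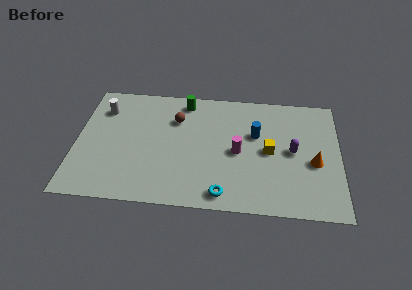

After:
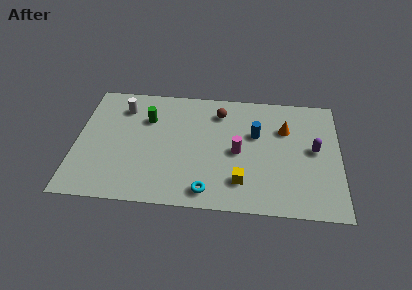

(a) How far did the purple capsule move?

1.1

The purple capsule was near (11.1, 4.2) before and (12.2, 4.4) after, so it travelled √(1.1² + 0.2²) ≈ 1.1 units.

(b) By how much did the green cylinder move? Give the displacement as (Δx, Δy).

(-1.9, -1.4)

The green cylinder started near (5.5, 7.2) and ended near (3.6, 5.8).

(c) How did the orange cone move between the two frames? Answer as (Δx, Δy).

(-1.5, 2.2)

From the two frames, the orange cone sits at roughly (12.2, 3.5) before and (10.7, 5.7) after.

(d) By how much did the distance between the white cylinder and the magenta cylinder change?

-0.9

Before: roughly 7.4 units apart; after: 6.5. That's 0.9 units closer together.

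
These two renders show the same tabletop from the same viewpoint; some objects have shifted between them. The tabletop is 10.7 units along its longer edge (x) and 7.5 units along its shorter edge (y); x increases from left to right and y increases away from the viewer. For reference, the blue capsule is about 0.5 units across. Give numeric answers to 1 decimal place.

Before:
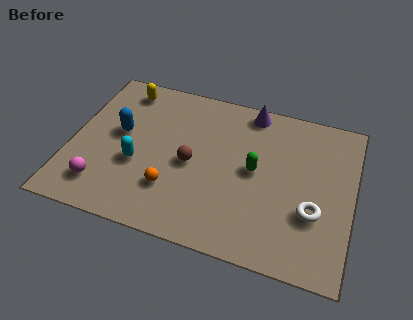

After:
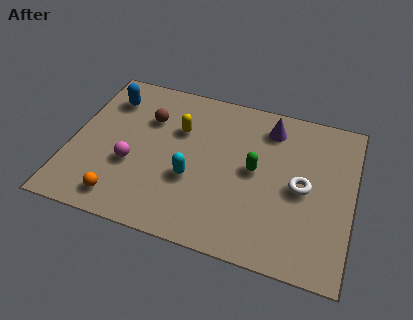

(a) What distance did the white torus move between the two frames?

1.1

From (9.3, 2.6) to (8.8, 3.6), the white torus covered √(0.5² + 1.0²) ≈ 1.1 units.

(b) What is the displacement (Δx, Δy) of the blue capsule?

(-0.6, 1.6)

The blue capsule started near (1.8, 4.2) and ended near (1.2, 5.8).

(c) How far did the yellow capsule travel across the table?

2.7

The yellow capsule moved from about (1.7, 6.4) to (4.0, 5.0), a distance of √(2.3² + 1.4²) ≈ 2.7.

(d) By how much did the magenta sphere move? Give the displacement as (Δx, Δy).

(1.0, 1.3)

The magenta sphere was at about (1.4, 1.5) and moved to about (2.4, 2.8).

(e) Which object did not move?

the green capsule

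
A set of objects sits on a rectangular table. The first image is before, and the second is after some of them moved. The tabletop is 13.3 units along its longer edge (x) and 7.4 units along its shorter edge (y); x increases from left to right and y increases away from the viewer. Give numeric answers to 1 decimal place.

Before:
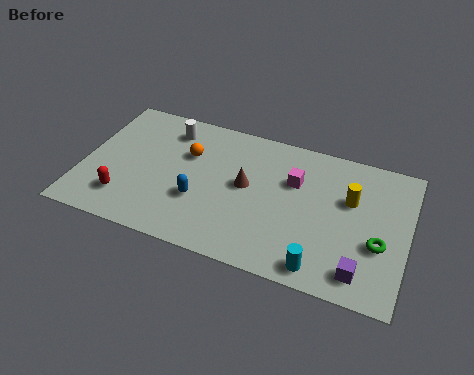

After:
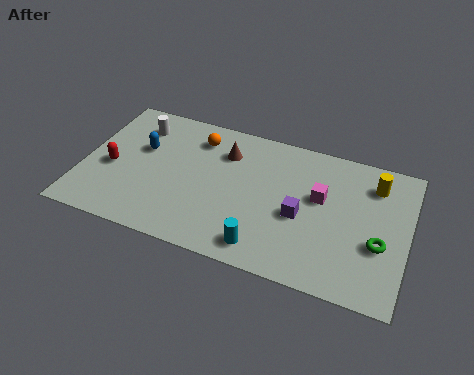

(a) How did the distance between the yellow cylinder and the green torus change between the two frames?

+0.7

The distance was about 2.3 in the first image and 3.0 in the second, so they moved 0.7 units further apart.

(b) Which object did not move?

the green torus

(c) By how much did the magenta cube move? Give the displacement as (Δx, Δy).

(1.1, -0.5)

The magenta cube started near (8.6, 4.9) and ended near (9.7, 4.4).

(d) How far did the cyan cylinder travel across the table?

2.3

The cyan cylinder moved from about (10.0, 0.9) to (7.7, 1.1), a distance of √(2.3² + 0.2²) ≈ 2.3.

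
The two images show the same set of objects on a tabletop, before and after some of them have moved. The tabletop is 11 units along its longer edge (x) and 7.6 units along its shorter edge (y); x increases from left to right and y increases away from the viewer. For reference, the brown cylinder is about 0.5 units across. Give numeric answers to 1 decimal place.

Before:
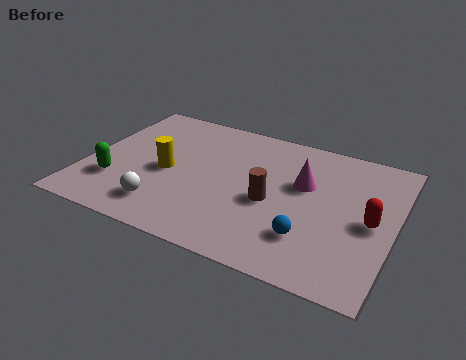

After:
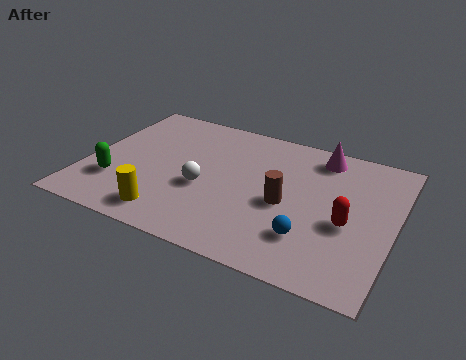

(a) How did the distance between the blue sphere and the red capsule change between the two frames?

-0.9

They were about 2.6 units apart before and 1.7 after — 0.9 units closer together.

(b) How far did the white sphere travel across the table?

2.0

The white sphere moved from about (3.1, 1.5) to (4.3, 3.1), a distance of √(1.2² + 1.6²) ≈ 2.0.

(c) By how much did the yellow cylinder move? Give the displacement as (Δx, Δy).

(0.4, -2.3)

From the two frames, the yellow cylinder sits at roughly (2.9, 3.5) before and (3.3, 1.2) after.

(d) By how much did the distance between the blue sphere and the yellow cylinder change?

-0.5

They were about 5.5 units apart before and 5.0 after — 0.5 units closer together.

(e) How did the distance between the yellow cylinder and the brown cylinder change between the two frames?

+0.7

Before: roughly 3.8 units apart; after: 4.5. That's 0.7 units further apart.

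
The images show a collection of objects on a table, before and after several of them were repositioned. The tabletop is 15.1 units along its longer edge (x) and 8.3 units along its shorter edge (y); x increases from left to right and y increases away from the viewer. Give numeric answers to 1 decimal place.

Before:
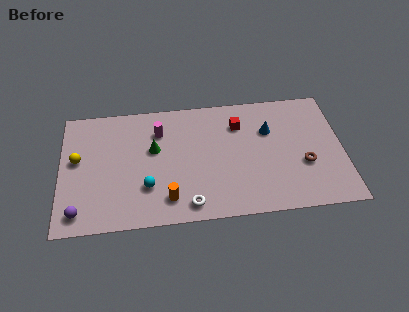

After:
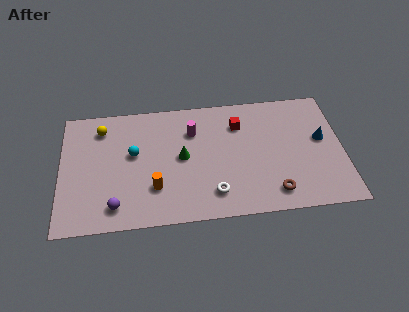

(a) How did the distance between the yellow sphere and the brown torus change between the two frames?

-1.7

They were about 12.2 units apart before and 10.5 after — 1.7 units closer together.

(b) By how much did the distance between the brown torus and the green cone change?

-2.6

They were about 8.2 units apart before and 5.6 after — 2.6 units closer together.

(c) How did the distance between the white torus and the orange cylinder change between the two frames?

+2.0

They were about 1.2 units apart before and 3.2 after — 2.0 units further apart.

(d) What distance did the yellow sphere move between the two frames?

2.4

The yellow sphere moved from about (0.9, 4.7) to (2.2, 6.7), a distance of √(1.3² + 2.0²) ≈ 2.4.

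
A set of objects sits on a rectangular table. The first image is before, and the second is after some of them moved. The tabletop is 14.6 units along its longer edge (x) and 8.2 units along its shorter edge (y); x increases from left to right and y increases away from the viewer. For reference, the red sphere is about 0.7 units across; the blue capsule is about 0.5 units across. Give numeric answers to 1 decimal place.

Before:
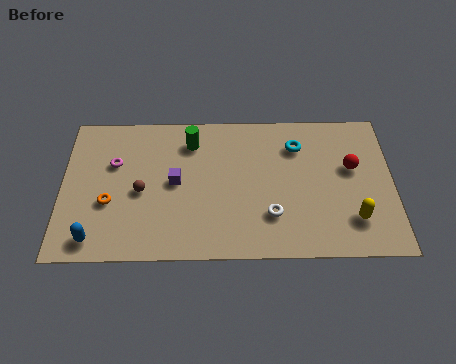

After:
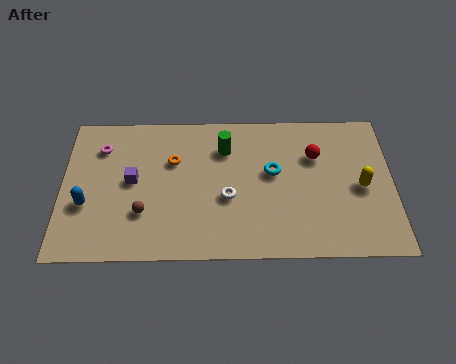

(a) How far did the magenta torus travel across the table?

1.1

From (2.3, 5.3) to (1.7, 6.2), the magenta torus covered √(0.6² + 0.9²) ≈ 1.1 units.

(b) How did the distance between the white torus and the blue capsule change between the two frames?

-1.6

Before: roughly 7.8 units apart; after: 6.2. That's 1.6 units closer together.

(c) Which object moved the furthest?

the orange torus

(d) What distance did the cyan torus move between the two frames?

1.9

The cyan torus moved from about (10.4, 6.2) to (9.3, 4.7), a distance of √(1.1² + 1.5²) ≈ 1.9.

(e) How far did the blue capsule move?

1.9

The blue capsule moved from about (1.5, 1.1) to (1.1, 3.0), a distance of √(0.4² + 1.9²) ≈ 1.9.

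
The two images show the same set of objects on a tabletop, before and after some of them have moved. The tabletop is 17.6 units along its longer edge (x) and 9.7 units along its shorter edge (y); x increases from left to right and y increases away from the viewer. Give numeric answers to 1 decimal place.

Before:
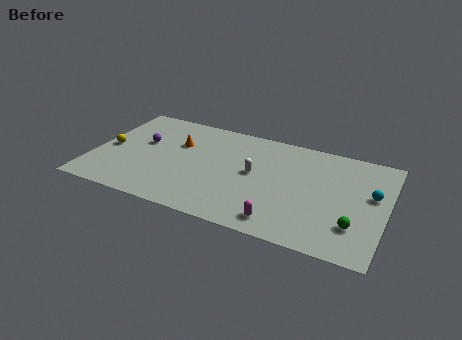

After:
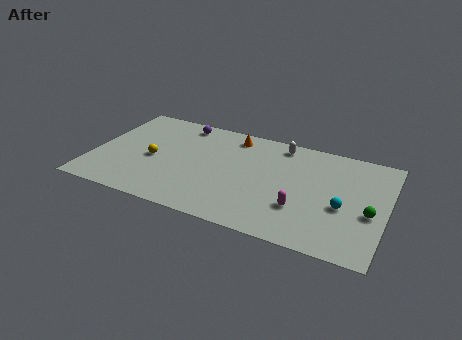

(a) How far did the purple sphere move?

3.4

The purple sphere was near (2.8, 5.8) before and (4.9, 8.5) after, so it travelled √(2.1² + 2.7²) ≈ 3.4 units.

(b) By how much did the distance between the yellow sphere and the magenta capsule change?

-2.1

They were about 11.3 units apart before and 9.2 after — 2.1 units closer together.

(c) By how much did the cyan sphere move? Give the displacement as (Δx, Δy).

(-1.6, -1.7)

The cyan sphere was at about (16.7, 5.7) and moved to about (15.1, 4.0).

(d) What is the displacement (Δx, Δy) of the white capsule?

(1.3, 3.3)

The white capsule was at about (9.7, 5.2) and moved to about (11.0, 8.5).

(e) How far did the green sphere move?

1.6

The green sphere moved from about (15.9, 2.6) to (16.7, 4.0), a distance of √(0.8² + 1.4²) ≈ 1.6.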